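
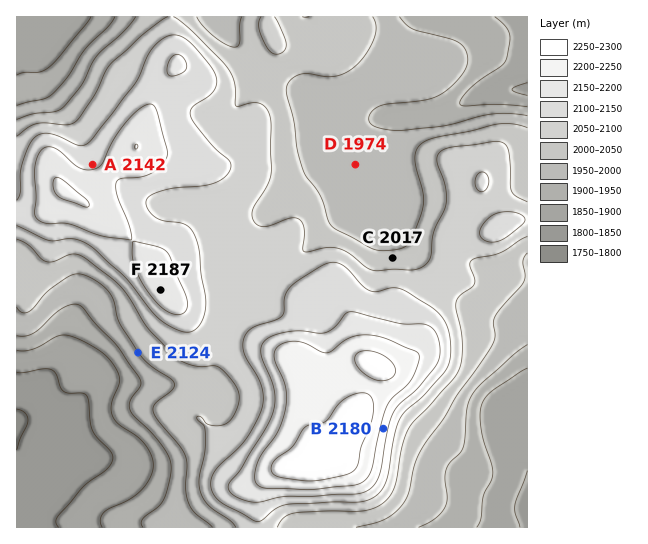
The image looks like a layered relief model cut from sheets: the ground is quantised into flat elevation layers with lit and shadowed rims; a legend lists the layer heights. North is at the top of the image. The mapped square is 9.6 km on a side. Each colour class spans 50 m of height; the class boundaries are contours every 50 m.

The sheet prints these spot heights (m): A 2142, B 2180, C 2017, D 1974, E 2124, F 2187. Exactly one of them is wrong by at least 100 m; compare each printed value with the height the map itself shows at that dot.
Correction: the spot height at E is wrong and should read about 1999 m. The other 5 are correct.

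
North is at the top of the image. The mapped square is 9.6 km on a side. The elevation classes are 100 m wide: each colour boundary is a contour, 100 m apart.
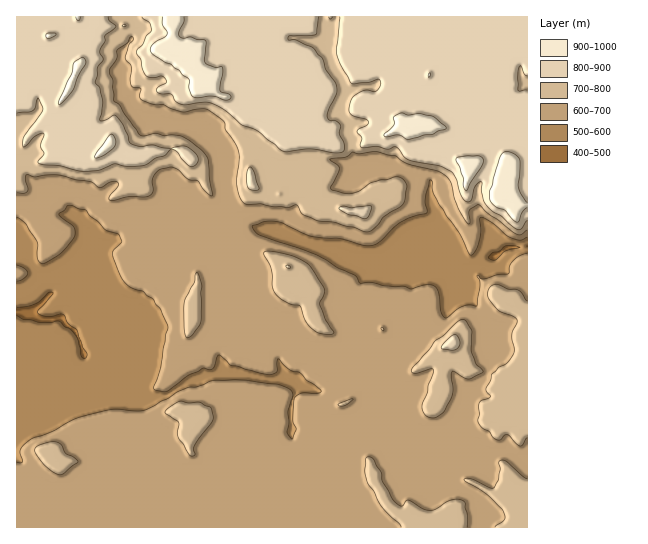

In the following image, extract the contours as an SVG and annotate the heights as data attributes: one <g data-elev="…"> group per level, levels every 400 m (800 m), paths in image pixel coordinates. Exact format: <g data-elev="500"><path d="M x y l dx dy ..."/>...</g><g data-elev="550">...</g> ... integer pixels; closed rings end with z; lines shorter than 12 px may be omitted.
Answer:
<g data-elev="800"><path d="M450 350l5 0 4-4 0-6-4-6-5 3-8 9 0 3z"/><path d="M286 267l3 1 2-1-4-2-1 1z"/><path d="M362 218l4 1 2-2 3-11-20 2-8-2-4 1 1 3 7 4z"/><path d="M252 190l5 0 2-1-5-17-4-5-3 4-1 10 2 6z"/><path d="M17 113l16-2 2-4 3-9 1 2 4 7-1 4-17 24-2 8 0 4 2 0 9-10 9-4 1 2-3 11 3 8-6 8 3 2 18 2 26 5 14-1 15-6 13 2 15 0 5-2 8-6 10-2 6-7 6 2 12 15 4 1 3-2 2-4 0-4-11-10-6-1-11 2-17-3-12 2-7-2-5-3-6-17-8-10-10 5-5 1 3-20-3-14-5-5 2-7 1-8 5-8-3-8 5-10 0-6 11-9-7-5-1-4"/><path d="M527 90l-8 1-1-1 0-13 1-11 2 0 3 8 3 2"/><path d="M142 17l8 6 1 7-5 6-3 9-6 5-1 3 5 6 1 10 4 7 7 2 9-2 4 3 0 4-9 6 1 4 13 1 4 7 7 4 24-3 9 3 11 6 16 14 16 6 25 20 27-2 23 4 7 0 3-2 2-4-1-5-5-8 2-8-4-5-8-1-2-3 2-8 8-16-1-10-10-13-4-12-8-9-17-9-9-1 2-4 19 1 7-2 3-17"/><path d="M340 17l-3 37 3 11 10 17 4 2 13-1 11-4 3 3-1 4-3 5-3 1-7-2-5 1-9 6-3 5-1 8 2 4 15 5 3 3-2 3-8 4-2 2 5 7-1 9 2 1 14-2 10 3 8-2 4 3 5 7 5 3 34 7 10 6 4 7 4 15 4 6 2 1 4-2 4-13 6-6 1 2-1 8 3 10 7 9 10 6 10 10 7 4 4-2 5-7"/></g>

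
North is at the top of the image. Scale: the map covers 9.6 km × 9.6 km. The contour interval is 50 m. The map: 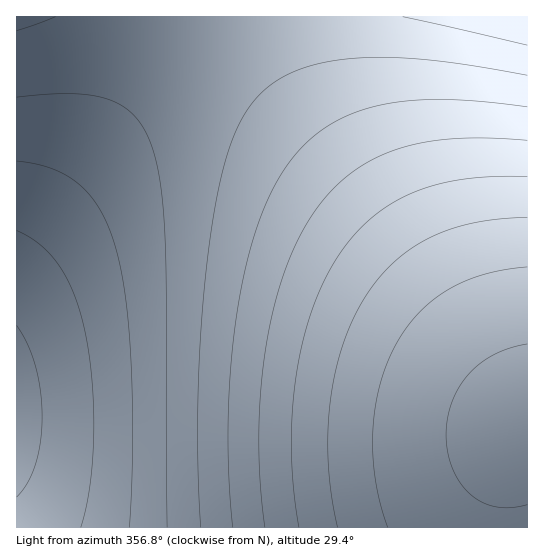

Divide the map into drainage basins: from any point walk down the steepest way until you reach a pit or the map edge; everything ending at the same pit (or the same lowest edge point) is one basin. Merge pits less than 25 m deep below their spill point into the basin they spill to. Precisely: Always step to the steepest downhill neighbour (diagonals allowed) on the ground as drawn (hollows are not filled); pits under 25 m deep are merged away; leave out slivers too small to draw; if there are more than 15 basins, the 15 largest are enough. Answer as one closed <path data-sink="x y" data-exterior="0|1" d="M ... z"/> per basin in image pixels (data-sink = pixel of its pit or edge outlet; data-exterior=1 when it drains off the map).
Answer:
<path data-sink="17 413" data-exterior="1" d="M166 16l-150 1 0 510 511 1 1-109-13-13-112-152-63-75-70-72-59-54z"/><path data-sink="527 17" data-exterior="1" d="M527 16l-360 1 44 36 59 54 70 72 63 75 112 152 12 13z"/>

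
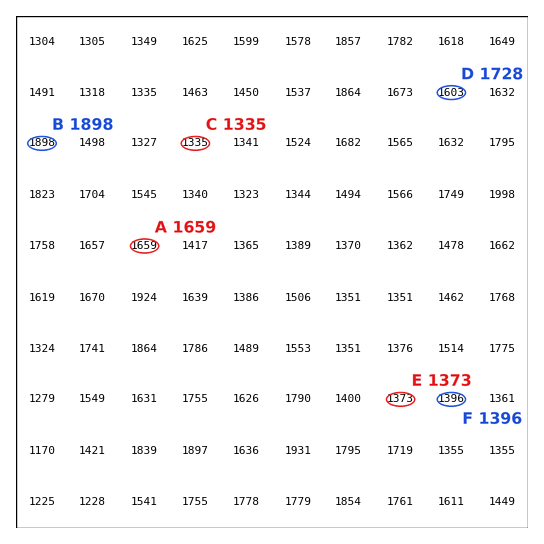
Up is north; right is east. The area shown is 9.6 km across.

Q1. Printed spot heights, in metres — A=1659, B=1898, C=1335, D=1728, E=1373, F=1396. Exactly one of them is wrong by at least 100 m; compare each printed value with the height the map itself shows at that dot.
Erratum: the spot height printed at D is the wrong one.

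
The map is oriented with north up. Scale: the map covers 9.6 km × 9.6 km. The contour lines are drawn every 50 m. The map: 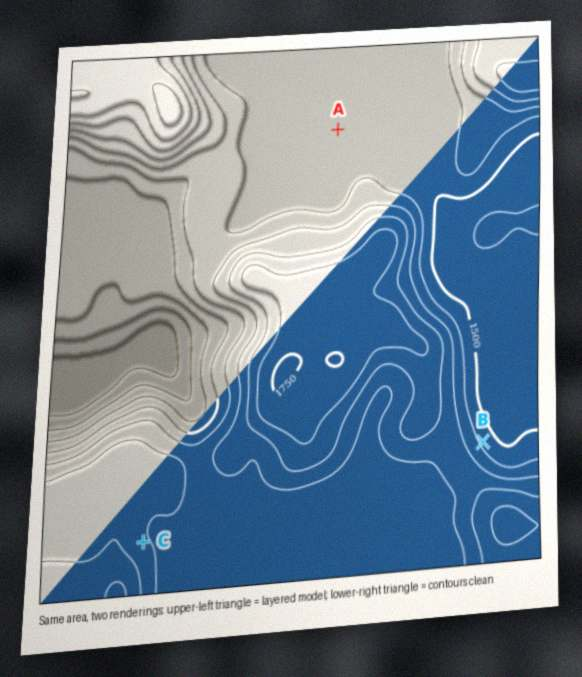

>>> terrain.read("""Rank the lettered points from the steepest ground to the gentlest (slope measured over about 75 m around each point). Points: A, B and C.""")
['B', 'C', 'A']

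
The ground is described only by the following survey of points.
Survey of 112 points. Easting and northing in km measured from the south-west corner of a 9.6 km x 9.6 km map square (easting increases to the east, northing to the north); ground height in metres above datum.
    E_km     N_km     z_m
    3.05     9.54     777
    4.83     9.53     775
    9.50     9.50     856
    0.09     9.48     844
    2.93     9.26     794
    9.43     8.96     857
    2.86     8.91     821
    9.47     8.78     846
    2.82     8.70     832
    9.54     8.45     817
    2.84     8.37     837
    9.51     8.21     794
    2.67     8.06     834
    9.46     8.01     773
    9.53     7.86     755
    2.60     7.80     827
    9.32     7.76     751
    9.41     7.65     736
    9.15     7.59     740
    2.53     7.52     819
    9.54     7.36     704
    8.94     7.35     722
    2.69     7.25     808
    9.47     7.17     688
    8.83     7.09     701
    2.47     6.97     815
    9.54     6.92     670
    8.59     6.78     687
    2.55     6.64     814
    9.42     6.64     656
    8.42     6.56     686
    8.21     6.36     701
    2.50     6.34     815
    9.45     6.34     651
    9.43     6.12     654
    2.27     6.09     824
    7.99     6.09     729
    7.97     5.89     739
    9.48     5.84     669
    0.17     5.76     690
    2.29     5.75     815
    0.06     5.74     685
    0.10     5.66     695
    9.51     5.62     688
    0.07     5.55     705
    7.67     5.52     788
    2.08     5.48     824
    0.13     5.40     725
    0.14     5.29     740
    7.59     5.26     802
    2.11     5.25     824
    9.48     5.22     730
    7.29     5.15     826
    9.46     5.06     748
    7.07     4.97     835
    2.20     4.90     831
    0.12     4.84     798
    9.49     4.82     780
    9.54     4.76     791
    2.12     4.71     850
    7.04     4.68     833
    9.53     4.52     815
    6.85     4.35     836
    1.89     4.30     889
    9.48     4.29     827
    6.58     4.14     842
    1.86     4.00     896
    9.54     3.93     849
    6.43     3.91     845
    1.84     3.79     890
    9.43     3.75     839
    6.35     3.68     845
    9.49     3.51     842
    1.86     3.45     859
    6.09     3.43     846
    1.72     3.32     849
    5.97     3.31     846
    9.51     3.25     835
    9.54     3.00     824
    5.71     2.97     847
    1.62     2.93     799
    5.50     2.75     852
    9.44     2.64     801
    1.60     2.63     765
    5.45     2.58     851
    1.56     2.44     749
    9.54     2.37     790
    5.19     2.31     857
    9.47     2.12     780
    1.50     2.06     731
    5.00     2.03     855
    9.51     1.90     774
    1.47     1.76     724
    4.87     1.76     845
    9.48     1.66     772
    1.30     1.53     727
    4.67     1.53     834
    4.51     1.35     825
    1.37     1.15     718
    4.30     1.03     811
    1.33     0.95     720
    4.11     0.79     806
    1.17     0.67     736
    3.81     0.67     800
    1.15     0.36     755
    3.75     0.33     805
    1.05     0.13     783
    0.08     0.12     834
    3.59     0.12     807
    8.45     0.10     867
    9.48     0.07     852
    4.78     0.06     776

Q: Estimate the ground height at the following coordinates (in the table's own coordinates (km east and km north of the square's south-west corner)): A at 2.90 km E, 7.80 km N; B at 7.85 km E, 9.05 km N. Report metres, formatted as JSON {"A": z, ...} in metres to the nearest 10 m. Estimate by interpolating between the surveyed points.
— {"A": 820, "B": 830}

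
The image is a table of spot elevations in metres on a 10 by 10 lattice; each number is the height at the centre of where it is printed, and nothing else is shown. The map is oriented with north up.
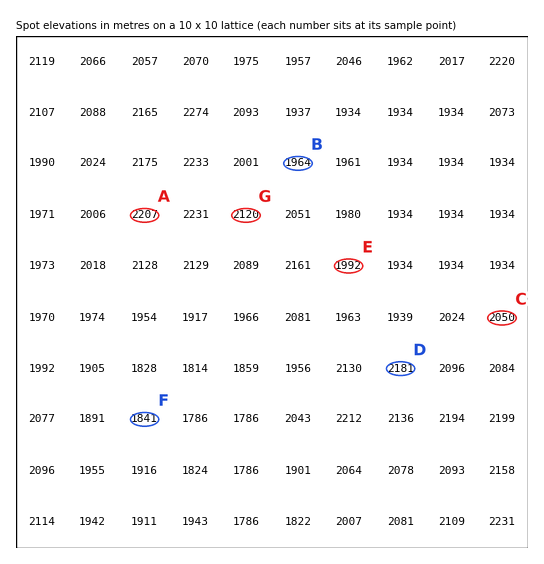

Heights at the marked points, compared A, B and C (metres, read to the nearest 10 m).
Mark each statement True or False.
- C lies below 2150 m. True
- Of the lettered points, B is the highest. False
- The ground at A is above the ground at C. True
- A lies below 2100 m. False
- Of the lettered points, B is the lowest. True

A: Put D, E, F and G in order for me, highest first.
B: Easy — D G E F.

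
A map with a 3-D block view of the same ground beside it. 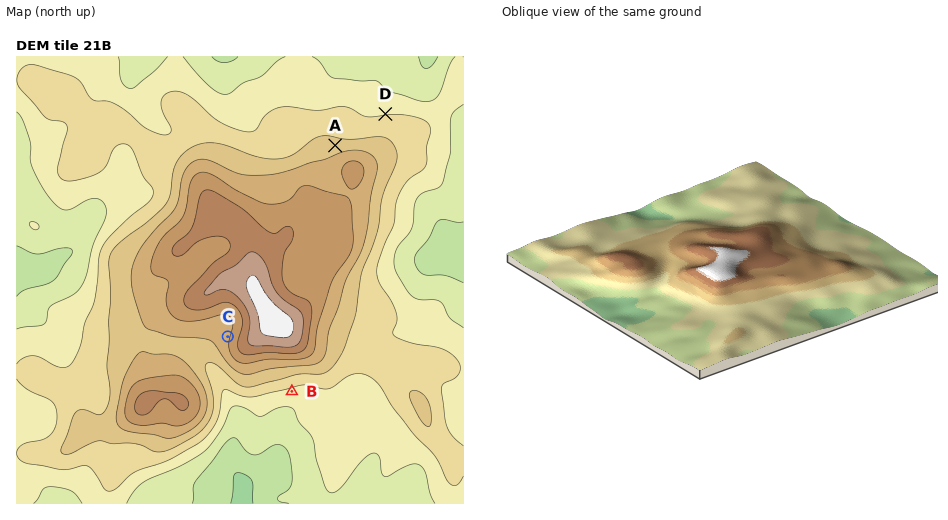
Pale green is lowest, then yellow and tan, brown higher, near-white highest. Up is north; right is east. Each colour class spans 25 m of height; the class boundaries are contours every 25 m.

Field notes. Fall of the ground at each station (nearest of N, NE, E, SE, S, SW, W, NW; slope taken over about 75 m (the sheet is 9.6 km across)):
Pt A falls N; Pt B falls S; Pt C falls W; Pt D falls N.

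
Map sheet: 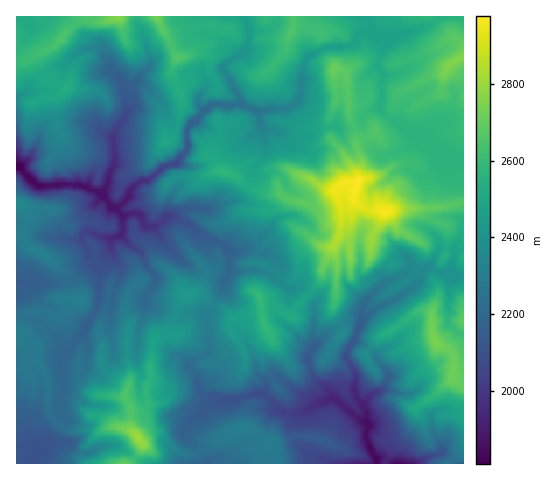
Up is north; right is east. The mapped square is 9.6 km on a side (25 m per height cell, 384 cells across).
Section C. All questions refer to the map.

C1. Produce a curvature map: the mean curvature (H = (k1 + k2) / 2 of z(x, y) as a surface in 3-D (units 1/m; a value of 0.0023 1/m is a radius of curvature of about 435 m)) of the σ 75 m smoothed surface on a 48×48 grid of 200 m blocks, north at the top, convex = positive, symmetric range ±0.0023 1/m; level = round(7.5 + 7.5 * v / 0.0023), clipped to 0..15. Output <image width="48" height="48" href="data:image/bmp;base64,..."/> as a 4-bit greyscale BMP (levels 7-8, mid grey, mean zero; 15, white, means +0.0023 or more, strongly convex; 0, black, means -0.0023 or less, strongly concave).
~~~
<image width="48" height="48" href="data:image/bmp;base64,Qk32BAAAAAAAAHYAAAAoAAAAMAAAADAAAAABAAQAAAAAAIAEAAATCwAAEwsAABAAAAAAAAAAAAAAABEREQAiIiIAMzMzAERERABVVVUAZmZmAHd3dwCIiIgAmZmZAKqqqgC7u7sAzMzMAN3d3QDu7u4A////AId3iKzN75NYNHdnd2iIuGdlRWwqUjR824dmdlYCIE/5e5iYd4iJpkVpvcQ6qIuQW4d1UhqzI7+1hEeamGectorMiZC7eGq1SYeFm7fezfuaYmiJq6qLdpmIebJ4aHpoSYdppTdr2ZWVVlZ3irt4hmZ4mlBHV6xLe3dbZX+2VaekJGZnZ4ZTJEWKo3N2WeooiHhbZoQySqa7x2dlQ3uUenU1OIOqr96lVphqZlz+zoaGu5VUVTIn6FeEazcWcgbLaol6ZneUW8a5mZKarKdqg6hFeBmSjLJryol6VoVWedPJd2OGecZlTMSHagj0FthXx4iXV6SKVnX2Zym5d+OjfqL7pD3BZWdnt3emZaWbKVToM1VodcOHuEDOgN8oyIall3endnWMOnTHaIlXaJadx3FMsImFaYbMppiHaFWZTITam6hWi1eumFVF+gr9ZXfqdahmiILHSqO6mbdXuGbaZKV0jga950bmNoZomINpWsOGl4dWuobVXdVsdzKIjIX4TIqoeIooWoRUeWZWuIfGmaNPxjRGeMv3G2Z5qr03W4RpiaiXVFjJdsca+FKVFHfLHIdomIxIaqc4q7ylJt/JY1pF9FYrsyWNOnZkRnlYlrxijZmGJ8uVWFW01KdyamOpNYZnmXdWlJs3yVaZU0M2aIXmyXk1dIR0NWVruHZ4ZrWOkyuZaN23RoOpmW2mt0cuWnvcmaWXTJK4M8taVEVEaIWLikrXMTp4h3uGZmbHVzmlSrZmN2aHWHncuEnXJJ+zdagzRlRDMNmFrXRGd3hWWbpD2EfDjPk1pYl4e7as8vMkmDXMp3dzrpNnuWKYlTJrxXiIqGm4kGC0FJyHm6mnQiV3yXaux2d2RMzN7HZXBriZVjITeah3ialWuKq967u8uuqIq8xh5TmebYaFU1iZy4Vap7aKhmVnicQAAyAxuwqfprumV6mKk1auuLU2l3Z3ZtBpFCXUbnAL/byorJZZV8+HzO7EeWaHdwf/q5mIGp2QZ1Wt2nWYv8g4lriJdWh3dwO9qaqbB3n4EIuYd5hol1M4Wnc0iZh3d0ZJmZqaGXe/xQy4dnhmZWVGl4VGVnd3dz06mpiICGeN/Q2Yh2dod3eMpbeKiHd3eE1IqodVKHeLuw2IiIZFV4ZaRpe4d3d4iEtmp1VIU3ibfQCdqblMuoh4OXa3Vnd3eDt2h2VKk0Z5XaJPnLMnZ5hrW3Zlh5d3Z26omGZctUWmbNMAAARyUjdam4hWp5mHeDeJu4mulFmUnJK95YuZqyhXmmiFuGaLeIWIjLm7Y1ZYqphecJmZiSdqmmiFqahYVoZoeKU1RHKax3iLFry6hyVsmlaEVnmMlpl2VrdTRqUHyFSFLKibiDh92qhIp2Z7xpqoY3u0SMojv8iaY0Z5umGMuKp3qpdnrHistzNTXNhGyHmYiCZmmmQwA0lleImWWIV33GVCb6Jpxmd3e2ioq3jKikhnZXiZmJZmjYWGXGFdl4iJq1V1e4mqqmZ3ZURYt3d2Zpq97la+Rnd3aEi3WnZ2ZnaJiZlUVA=="/>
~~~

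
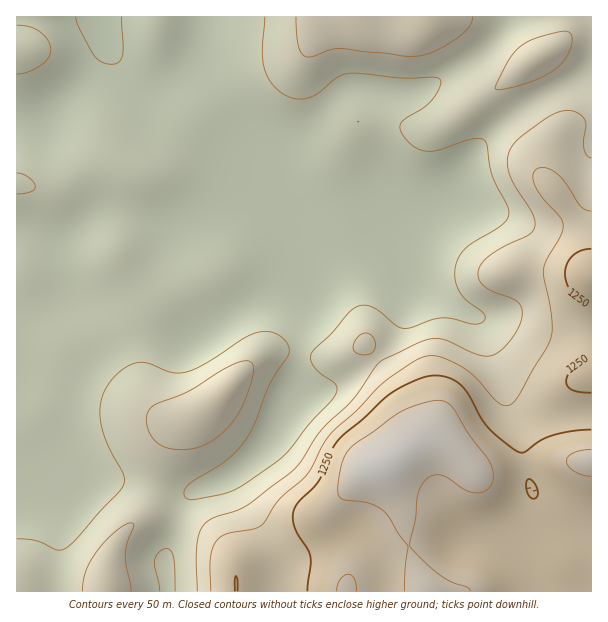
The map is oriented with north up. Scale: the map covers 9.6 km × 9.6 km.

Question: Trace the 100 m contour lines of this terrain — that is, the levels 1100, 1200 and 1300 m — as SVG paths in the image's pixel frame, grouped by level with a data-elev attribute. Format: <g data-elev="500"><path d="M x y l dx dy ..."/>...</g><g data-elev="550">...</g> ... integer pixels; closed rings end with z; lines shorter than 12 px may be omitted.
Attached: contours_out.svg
<g data-elev="1100"><path d="M160 591l-5-24 0-7 4-8 8-3 4 2 3 7 1 33"/><path d="M17 194l13-2 4-3 1-3-2-4-4-5-12-4"/><path d="M17 74l12-2 13-7 7-8 2-7-3-9-9-10-10-4-12-2"/><path d="M265 17l-3 33 2 18 7 15 13 12 13 4 12-1 11-6 18-15 10-4 14 1 40 4 35 0 3 2 1 4-8 15-8 8-20 12-4 4-1 6 5 9 11 10 12 3 12-1 33-11 7-1 5 3 7 33 15 32 1 10-2 5-6 6-27 16-8 6-7 11-3 13 1 11 4 9 7 8 16 11 2 5 0 3-5 3-6 1-22-5-12-1-29 10-7 0-8-2-15-13-9-6-9-2-9 3-7 7-17 20-16 15-3 6 0 6 5 7 20 17 1 6-6 9-21 22-22 28-14 13-28 19-13 8-12 4-26 4-6 0-4-2-1-5 2-4 8-8 33-20 18-19 10-18 15-40 18-27 1-5-1-6-4-6-6-4-8-3-9 0-15 5-40 26-20 9-15 0-27-10-7 1-8 2-12 9-9 10-6 12-2 14 1 13 4 15 19 38 0 6-2 6-45 51-12 10-8 1-21-9-19-2"/></g><g data-elev="1200"><path d="M591 211l-6-1-4-4-15-23-11-11-12-5-5 1-4 3-1 8 3 9 7 11 18 19 2 9-2 9-14 22-3 11 0 9 8 39 0 12-1 9-6 12-32 53-6 3-7-2-29-30-10-8-15-7-9-3-8 0-7 2-9 4-30 21-26 27-25 22-9 12-15 30-29 26-16 24-9 5-27 5-9 5-5 7-2 11 0 34"/></g><g data-elev="1300"><path d="M357 591l-3-13-3-3-3-1-4 2-4 3-3 12"/><path d="M470 591l-3-4-17-6-12-7-17-16-12-13 6-26 3-25 4-9 6-7 7-3 8 1 22 14 11 3 6-1 6-3 5-9 0-9-3-9-21-28-14-24-8-7-9-3-17 4-19 7-46 32-11 12-6 19-1 17 3 7 4 2 23 3 13 6 7 7 10 17 9 12-2 46"/><path d="M591 450l-18 3-5 3-2 5 3 6 5 4 8 4 9 1"/></g>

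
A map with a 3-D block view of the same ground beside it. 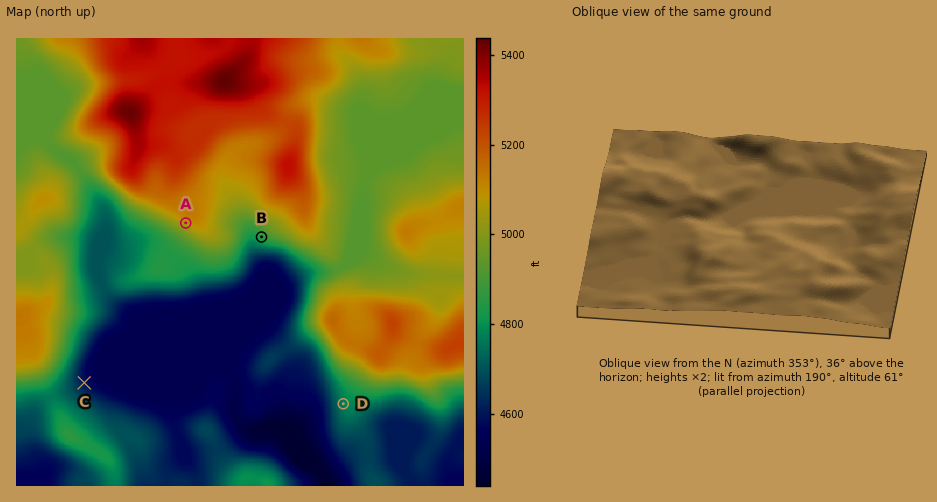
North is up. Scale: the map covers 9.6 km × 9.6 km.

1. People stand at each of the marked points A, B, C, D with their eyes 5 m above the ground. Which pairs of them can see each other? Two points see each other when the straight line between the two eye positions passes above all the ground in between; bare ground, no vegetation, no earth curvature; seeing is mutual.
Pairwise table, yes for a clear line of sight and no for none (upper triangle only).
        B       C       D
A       no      yes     yes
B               no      no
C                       yes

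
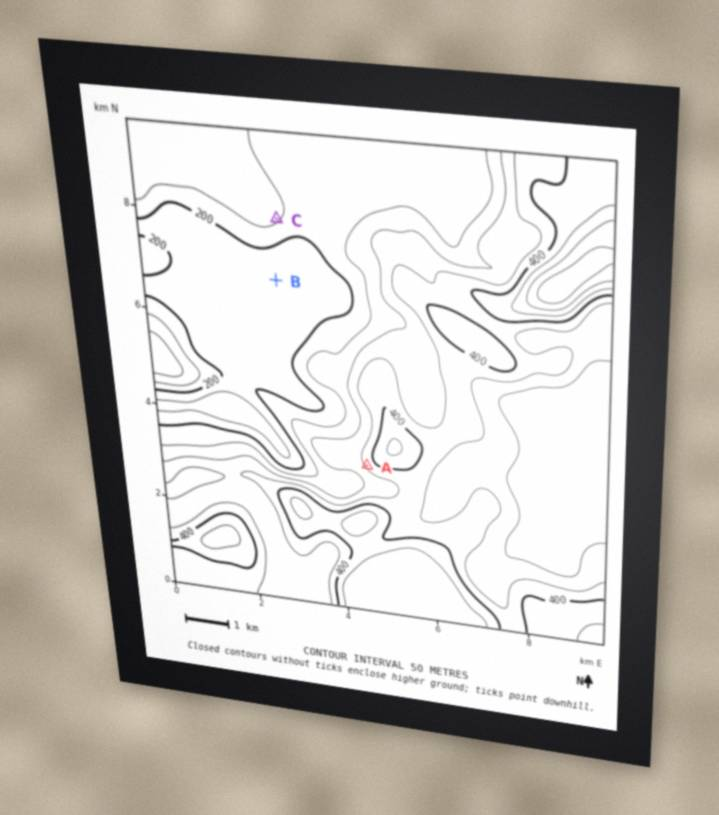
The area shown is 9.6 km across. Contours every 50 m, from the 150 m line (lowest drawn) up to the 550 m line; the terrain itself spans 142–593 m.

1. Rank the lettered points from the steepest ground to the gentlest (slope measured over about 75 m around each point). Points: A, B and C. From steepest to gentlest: A C B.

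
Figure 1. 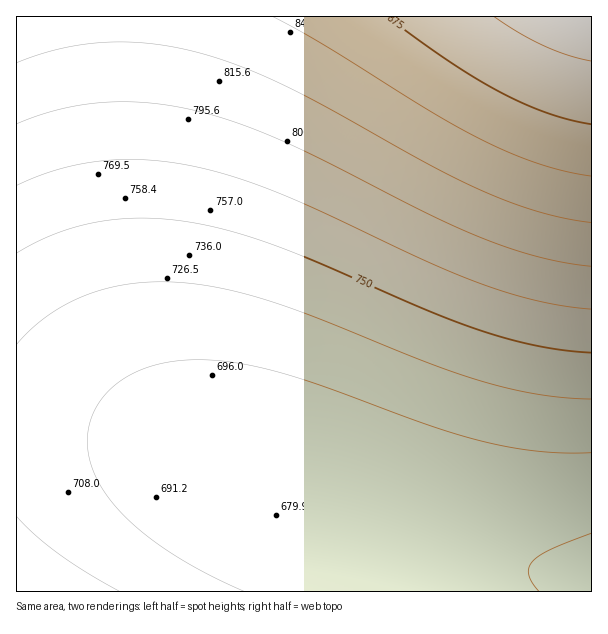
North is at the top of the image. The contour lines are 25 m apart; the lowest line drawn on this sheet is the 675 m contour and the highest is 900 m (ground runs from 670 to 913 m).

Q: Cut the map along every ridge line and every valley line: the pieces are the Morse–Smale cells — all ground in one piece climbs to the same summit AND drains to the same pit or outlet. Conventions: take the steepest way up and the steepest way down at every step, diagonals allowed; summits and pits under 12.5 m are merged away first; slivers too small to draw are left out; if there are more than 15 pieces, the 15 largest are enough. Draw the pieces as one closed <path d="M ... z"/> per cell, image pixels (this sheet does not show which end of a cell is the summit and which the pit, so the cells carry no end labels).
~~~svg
<path d="M591 16l-574 0-1 416 86 4 57 10 44 14 124 51 80 27 102 27 82 15z"/><path d="M62 433l-46 1 1 158 575-1-1-11-82-15-102-27-80-27-112-47-35-12-57-13z"/>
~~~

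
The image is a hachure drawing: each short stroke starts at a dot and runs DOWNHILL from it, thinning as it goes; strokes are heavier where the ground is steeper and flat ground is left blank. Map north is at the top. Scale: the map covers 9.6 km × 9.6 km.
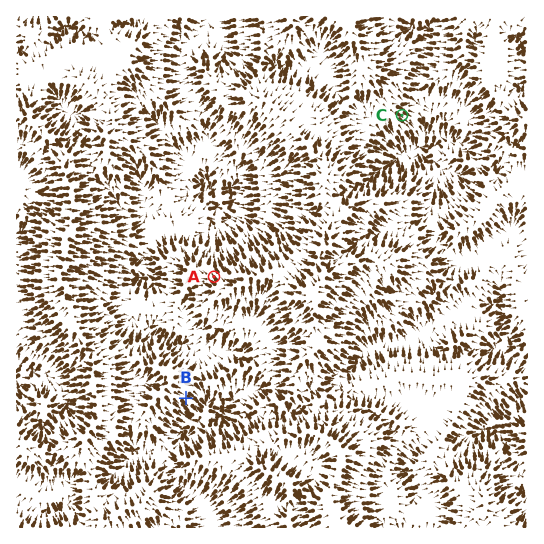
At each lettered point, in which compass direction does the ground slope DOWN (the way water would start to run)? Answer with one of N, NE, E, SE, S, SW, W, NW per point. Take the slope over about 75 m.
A NW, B SE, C SE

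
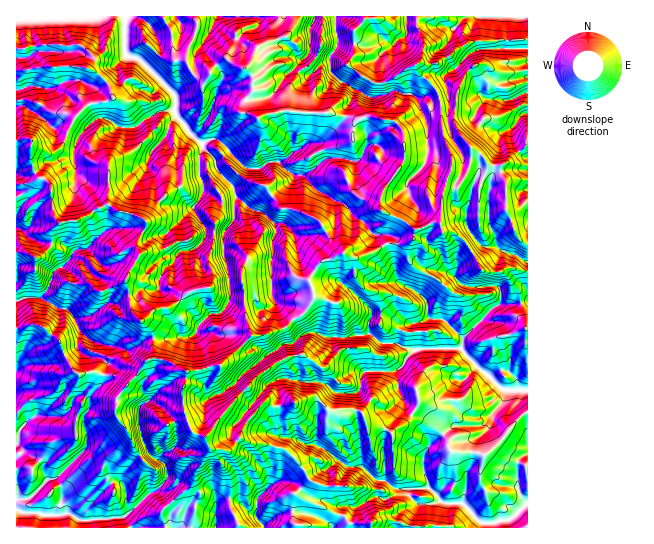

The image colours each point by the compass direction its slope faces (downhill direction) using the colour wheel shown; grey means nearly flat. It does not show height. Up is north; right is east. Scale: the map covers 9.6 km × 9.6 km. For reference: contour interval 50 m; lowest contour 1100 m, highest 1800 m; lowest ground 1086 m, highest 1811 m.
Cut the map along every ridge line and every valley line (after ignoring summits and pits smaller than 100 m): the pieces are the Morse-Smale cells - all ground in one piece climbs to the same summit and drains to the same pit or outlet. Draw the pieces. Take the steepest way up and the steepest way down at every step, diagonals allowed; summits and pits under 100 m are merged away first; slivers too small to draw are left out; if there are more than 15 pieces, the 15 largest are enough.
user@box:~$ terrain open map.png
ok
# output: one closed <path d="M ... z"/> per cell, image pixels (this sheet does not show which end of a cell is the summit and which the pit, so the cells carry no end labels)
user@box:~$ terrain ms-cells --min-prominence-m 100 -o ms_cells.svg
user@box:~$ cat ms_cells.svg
<path d="M195 16l-179 1 1 54 25-4 47 1 9 5 10 10 5 14-6 4-18 3-14 14-12 27-6 6-10 2-16-7 0 15 4 12 16 12 4 33 4 5 19-3 29-16 10 7 26 8 4 4-4 8 6 5 16-1 0 10 8 10 25-8 7-10 1-6 18 2 0 25 4 12 3 23-6 16-6 4-8 0-11 10-7 13-40 3 0 19 16 3 13 10 16 0 16-6 7 0 30-29 15-1 16-6 13-12 6-1 12-17 0-9-4-12 13-17 20-8 17 4 15-5 9-6-4-9-5-2-11-14-10-5-11-13-7-2-11-7 7-7 15-4 7-6 2-16 18 0 8-6 0-6-7-5-7 1 0-10-9-6-16-1-9 5 12-16-15-5-16 1-32-2-21 6-12-4-4-11 8-12 2-11-8-11-5 0-15-9-13 8-7 10-4 2-8-3-8-14 0-9 10-24z"/><path d="M383 245l-9 7-15 5-17-4-20 8-13 17 4 12 0 9-12 17-6 1-13 12-16 6-15 1-30 29-7 0-16 6-11 0-4 18 0 12 1 10 8 20 13 5 5 12 17 3 13-13 5-15 18-20 15 4 13-3 16-7 8 0 15 14 29 0 5 4 5 12 14 1 8 5 14-9 10-13 29 23 5 8-1 3 3 6 26 1 8 3 9-7 17-21 17-16 0-82-3-3-4-23-20 1 0-9-3-8-31 0-6-3-8-9-10-4-6 0-4 3-12 21-24-14-5-23z"/><path d="M35 324l-19 5 0 198 175 1 5-26 4-7-5-18 2-8 12-19 0-4-4-10-13-5-8-20-1-22 4-18-9-2-9-8-19-2-23 25-14-9-11 0-5-3-20 1-8-8-10-26-16-12z"/><path d="M315 397l-8 0-16 7-13 3-15-4-18 20-5 11 0 4 9 5 18 1 16 4 16 14 6 9 4 8-14 15-2 5 0 23 6 6 229-1-1-115-16 15-17 21-12 7-5-3-26-1-3-6 1-3-5-8-29-23-10 13-14 9-8-5-14-1-5-12-5-4-29 0z"/><path d="M365 16l-71 0-3 15-8 6-22 8-5 5-4 12-5 5 8 12-2 11-8 12 3 11 9 4 25-6 32 2 16-1 15 4 0-6 10-21 15 8 7-1 0-13-15-7-14-11 7-11 0-24 6-5z"/><path d="M210 231l-5 0 0 6-7 10-8 4-8 0-5 4-4 0-5-5-4-9 1-6-16 1-6-4-4 6-2 11 3 5-15 28 4 8 3 21 20 19 2 9 39-3 7-13 11-10 8 0 6-4 6-16-3-23-4-12 0-25z"/><path d="M357 89l-12 21 2 7 11 3 13-4 12 4 10 0 8 9 3 6 0 26-20 28-4 12 0 8 9 6 14 5 11 9 8-1 9-5 8 0 4-30 9-24 0-12-9-23-3-35-2-2-8 2-4-3-11 1-2-2-8 0-8-4-27 6z"/><path d="M73 257l-20 16-6 18-6 6-15 0-10 5 0 25 7 1 8-4 12 3 16 12 10 26 8 8 20-1 5 3 11 0 14 9 12-11 7-12 7-3 0-19-6 0-20 12-34-10-14-11-4-11 19-6 14-11 1-8-6-13-9-5-15-16z"/><path d="M473 149l-4 20-9 16-3 3-11-1-2 2-4 29 1 12 2 2 10 0 8 5 8 10 13 24 21 1 16 18 1 11 5 2 3-2 0-56-5-2-8-10-8-22-2-32-5-9 1-4-14-2-2-5z"/><path d="M242 439l-3 0-12 12-14-1 16 25 0 30 10 22 59 1 1-2-6-4 0-23 2-5 14-15-4-8-6-9-16-14-16-4-13 0z"/><path d="M83 67l-41 0-26 4 1 69 12-1 3 2 1 6 18 6 12-8 12-27 14-14 18-3 6-4-5-14-10-10z"/><path d="M135 228l-26 1-12 8-11 12-9 0-6 8 8 3 15 16 7 3 8 15-1 8-14 11-19 6 4 11 14 11 34 10 20-12 6-1-1-8-20-19-3-21-4-8 15-28-3-5 0-8 6-8z"/><path d="M371 116l-13 4-12-4-10 13 14-1 12 3 5 4 0 10 11 0 5 6-2 4-8 6-18 0-2 16-7 6-15 4-7 7 11 7 7 2 11 13 10 5 5 8 11 8 4 8 22-1 8-5 2-9-12-10-14-5-9-6 3-18 21-30 0-26-9-14z"/><path d="M439 223l-8 0-16 6-2 10-4 4-23 1-2 2 8 12 4 20 3 5 22 12 12-21 4-3 6 0 10 4 8 9 6 3 31 0 3 8 0 9 18 0 2-2-2-12-16-18-21-1-15-28-14-11-10 0z"/><path d="M527 16l-61 0-13 13-2 9-7 9 7 18 4 3 7-5 7 8 9-7 7 0 13 8 20 0 9-3z"/>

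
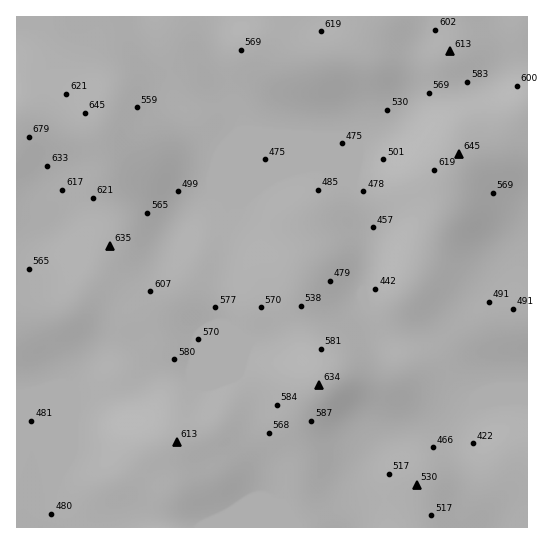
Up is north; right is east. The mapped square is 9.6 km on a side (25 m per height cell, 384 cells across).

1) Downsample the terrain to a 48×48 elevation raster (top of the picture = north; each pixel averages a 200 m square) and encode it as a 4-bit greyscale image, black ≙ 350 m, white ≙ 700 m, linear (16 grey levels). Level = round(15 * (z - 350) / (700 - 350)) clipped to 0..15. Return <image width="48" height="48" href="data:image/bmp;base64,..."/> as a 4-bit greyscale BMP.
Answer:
<image width="48" height="48" href="data:image/bmp;base64,Qk32BAAAAAAAAHYAAAAoAAAAMAAAADAAAAABAAQAAAAAAIAEAAATCwAAEwsAABAAAAAAAAAAAAAAABEREQAiIiIAMzMzAERERABVVVUAZmZmAHd3dwCIiIgAmZmZAKqqqgC7u7sAzMzMAN3d3QDu7u4A////AGZWZmZmZmd4d3d3d3d3d2ZmZ3d3ZlVERGZmZmZmZniIiHd3d3d3d2ZmZ3d3ZlVERGZmZmZmd4iZmIh3d3eHdmZmd3h3ZlVERGZmZmZ3eImaqZiId3iIdmZmd3iHZlVURGZmZmZ3iJmqqqmYiIiId2Znd4h3ZVVERGZmZmZ4iaqqqqqZiIiId3Znd3d2ZURERGZmZmZ4mqu7uqqpmYiIh3d3d3dmVERERGZmZmZ4mqu7u6qpmZmZiHd3dmZVQzNERGZmZmZ4mqu7u7qqmZmZmId3ZmVUMzMzM2ZmZmZ4mau7u7uqmaqqmYd3ZlVDMiIzM2ZmZmZniZq7qqqqmqqrqZh3ZlRDIiIiImZmZmZniJqqqqqqqqu7u6mHdlQzIiIiImZmZmZniJmqqqqqqqvMy7qYdlQzIiIiImZmZmZ3iJmamZmaqrvMzLqYdlQzIiIiImZmZmZ4iZmZmZmZqru8zLqYdlQzMiIiIndmZmd4mZqqmZmZqqu7u6mHZUQzMzMzM4d3d3eImaqqmZmZqqqqqphlREMzMzNERIiId3iJmqqqmZmZmZqqmHZUQzMzRERFVZmIiImaqruqqZmZmZmZh2VEM0RERVVVVZmZmZmqu7u6qpmqqZmYdlRERERFVVZmZpmZqqqru7u7qqqqqZmIdlRERVVVVWZmZpmaqru7u7u7uqqZmZiHZURERWZmZmZmZpmaq7u7u7u7qqmZmIiHZUREVnd3dmZmZpmaq7zMu7u6qpmIiIh3ZlREVniId2ZmZpmaq7zMy7qqqZiId3d3ZlREVniIh3ZmZpmaq7zMy6qZmId3d3d3ZlVEVniZiHdmZpmaq7zMy6mIiHd2Znd2ZlVEVniZmIdmZpmqq7zMy6iHd3ZmZmZmZlVEVnmaqYh2Zqqqq7zMuph3ZmZmZmZmZlVVVomqqpiHdqqru7zLuph2ZmZVZmZmZlVVZ4mru6mId6u7u7zLuph2ZlVVVmZmZmVWZ4mru7qYh7u7vMzLuph2ZVVVVWZmZlVWeJq7zLqpiMzMzMzMuph2ZVVVVVVmZVVWeJq8zMuqmczMzMzMu6mHZVVVVVVVVVVWeJq8zMy6qt3czN3cy6mHZlVVVVVVVVVWeJq8zczLu+3d3d3cy6mHZlVVVVVVVVVWZ5q8zczMu+7u7d3cuqmHZlVVVVVVVVVWZ4mrzMzMzP7u7t3cuph3ZmVVVVVVVVZmd4mrzMzMzP7u3d3LqYh2ZmZlZmZmZmZneImqu8zMzO7t3MzLqYdmZmZmZmZ3d3d4iImaq7u8zO3czLu6mHdmZmZmd3eIiIiJmZmaqqq7vNzLu6qpmHd3d2Z3iImZmZmaqZmqqqqqu8u7qqmZh3d3d3d4iZqqqqq7uqqqqqqqqruqmZmYh3d3d3iJmqq7u7vMu6q7u7qqmaqZmZmIiHeIiIiZqru7vMzMy7u7u7qqmZmZmZiIiIiIiIiaq7u7zMzMy7u7u7qqqpmZmZiIiIiIiImau7u7zMzMzLu7u7qqqpmZmZiIiIiIiImau7u7vMzMzMu7u7qqqg=="/>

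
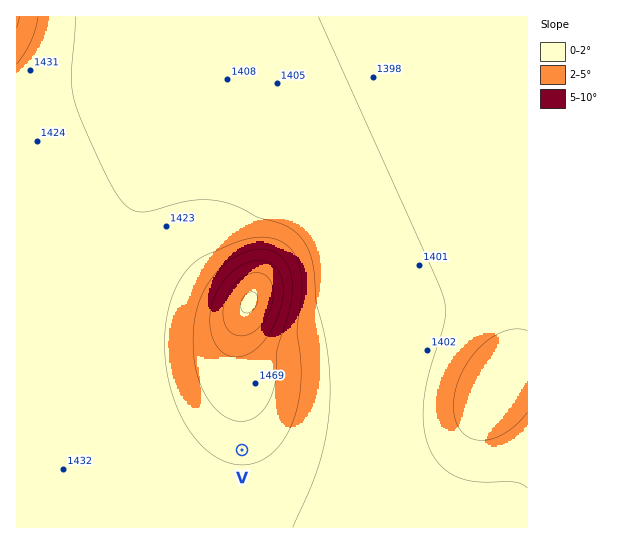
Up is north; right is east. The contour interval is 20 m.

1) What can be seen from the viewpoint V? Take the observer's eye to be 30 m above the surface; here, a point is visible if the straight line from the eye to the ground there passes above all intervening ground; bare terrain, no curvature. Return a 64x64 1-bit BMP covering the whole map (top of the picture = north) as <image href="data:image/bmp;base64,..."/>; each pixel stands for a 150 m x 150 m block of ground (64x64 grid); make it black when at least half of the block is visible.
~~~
<image width="64" height="64" href="data:image/bmp;base64,Qk0+AgAAAAAAAD4AAAAoAAAAQAAAAEAAAAABAAEAAAAAAAACAAATCwAAEwsAAAIAAAAAAAAA////AAAAAAD///////////////////////////////////////////////////////////////////////////////////////////////////////////////////D/////////4D/////////gH////////+AP////////4Af////////gB//////n/+AD/////8P/8AP/////gf/wA///4/8B//gD///B/gD/+AP//4H/AP/8B///gP8Af/8P//8A/4B//////wB/wD/////+AD/AP/////4AH8A//////AAHgB/////8AAAAH/////gAAAAf////+AAAAA/////4AAAAD/////AAAAAP////8AAAAA/////wAAAAB////+AAAAAH////4AAAAAf////gAAAAB////8AAAAAD////wAAAAAP////AAAAAA////8AAAAAD////gAAAAAP///+AAAAAAf///4AAAAAB////AAAAAAH///8AAAAAAf///wAAAAAB////AAAAAAD///4AAAAAAP///gAAAAAA///+AAAAAAD///4AAAAAAP///AAAAAAAf//8AAAAAAB///wAAAAAAH///AAAAAAAf//8AAAAAAB///wAAAAAAD///AAAAAAAP//8AAAAAAA///wAAAAAAD//+AAAAAAAP//4AAAAAAAf/w=="/>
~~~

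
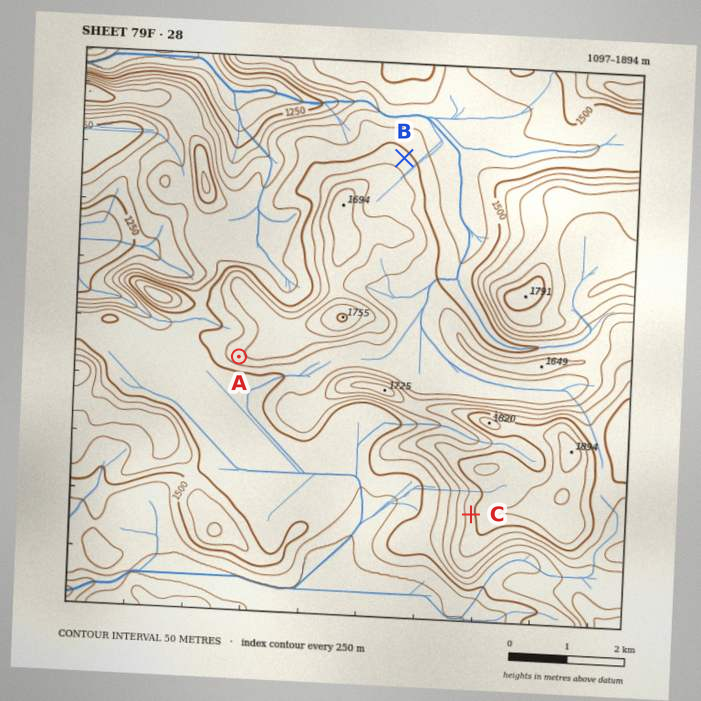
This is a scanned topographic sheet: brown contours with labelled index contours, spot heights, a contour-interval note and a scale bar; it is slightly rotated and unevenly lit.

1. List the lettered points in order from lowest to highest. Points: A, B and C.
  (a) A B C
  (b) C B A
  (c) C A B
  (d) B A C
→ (d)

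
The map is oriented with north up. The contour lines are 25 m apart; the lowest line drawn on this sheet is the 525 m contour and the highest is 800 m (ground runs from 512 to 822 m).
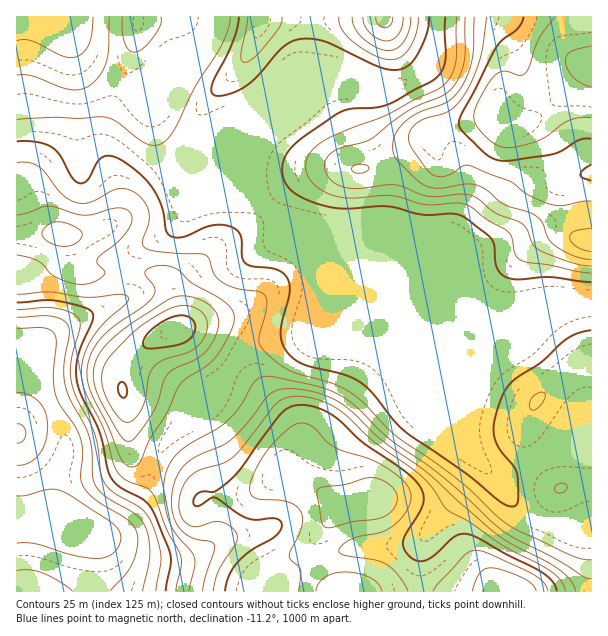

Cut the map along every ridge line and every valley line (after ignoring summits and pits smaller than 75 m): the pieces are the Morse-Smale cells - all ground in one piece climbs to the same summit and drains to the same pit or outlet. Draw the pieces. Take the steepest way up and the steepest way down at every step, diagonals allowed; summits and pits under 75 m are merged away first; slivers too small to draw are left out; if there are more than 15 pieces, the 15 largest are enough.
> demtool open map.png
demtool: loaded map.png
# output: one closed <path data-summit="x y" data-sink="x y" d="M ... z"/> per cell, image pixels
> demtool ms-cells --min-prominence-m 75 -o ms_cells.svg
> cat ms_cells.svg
<path data-summit="344 591" data-sink="44 17" d="M275 212l-1 3 21 22 15 39 0 18-6 18-2 18-3 6-39 7-17 9-19 25-37 36-7 15-20 22-4 15 32 16 13 17 9-4 39-1 32-18 6 0 15 6 21 12 20 14-11 8-12 16-6 14 4 13 7 17 14 17 252 0 1-293-10-3-51 0-9 4-25 0-195-82z"/><path data-summit="591 63" data-sink="44 17" d="M591 16l-153 0-6 43-5 7-13 12-16 7-24 5-26-5-34 1-95 40-28 24-11 4 0 2 14 13 49 19 33 26 9 0 17 4 186 78 9 4 25 0 9-4 60 2 1-56-10-2-10-7-4-9-4-23 0-10 2-8 10-7 13-3-9-8-20-30-15-15-5-2-8 2 16-11 44-46z"/><path data-summit="174 330" data-sink="44 17" d="M45 16l-29 1 0 217 49 1 5 11 3 21 7 7 16 0 11-3 30 0 24 5 8 6 7 20 4 16-2 9-34 19-14 17-8 17 8 69 7 9 18 8 5-16 20-22 7-15 37-36 19-25 17-9 34-6 7-4 3-7 0-14 6-18 0-18-15-39-26-29-26-20-49-19-18-15-14-16-8-19 0-12 15-33-1-2-19 18-9 1-17-5-27-14-16-16-8-21-15-9z"/><path data-summit="344 591" data-sink="17 521" d="M24 374l-8 1 1 217 321-1-13-16-7-17-4-13 2-6 16-24 11-8-29-20-27-12-6 0-32 18-39 1-9 4-13-17-12-7-21-8-19 40-9 13-14 13-17 2-31-14-29 0 0-3 18-8 0-26 10-27 2-16-8-23-16-34-7-5z"/><path data-summit="174 330" data-sink="17 521" d="M62 234l-46 2 0 138 19 4 7 5 16 34 8 23-2 16-10 27 0 26-18 8 0 2 29 1 31 14 12 0 9-5 10-10 13-21 14-28-2-6-15-6-7-9-8-69 4-9 13-20 16-13 19-7 4-4 2-9-8-30-8-11-27-6-30 0-11 3-16 0-7-7-3-21-3-9z"/><path data-summit="384 17" data-sink="44 17" d="M437 16l-222 0-3 10-10 18-8 4-25 24-15 35 0 12 3 10 9 15 13 12 12-6 28-24 95-40 34-1 26 5 31-8 14-8 13-15 4-23z"/><path data-summit="344 591" data-sink="44 17" d="M213 16l-167 1 26 18 8 21 16 16 27 14 21 5 9-5 33-32 16-10 10-18z"/><path data-summit="591 63" data-sink="17 521" d="M591 64l-43 45-14 10 11 1 15 15 20 30 9 8-19 7-6 11 4 33 8 12 11 5 5-1z"/>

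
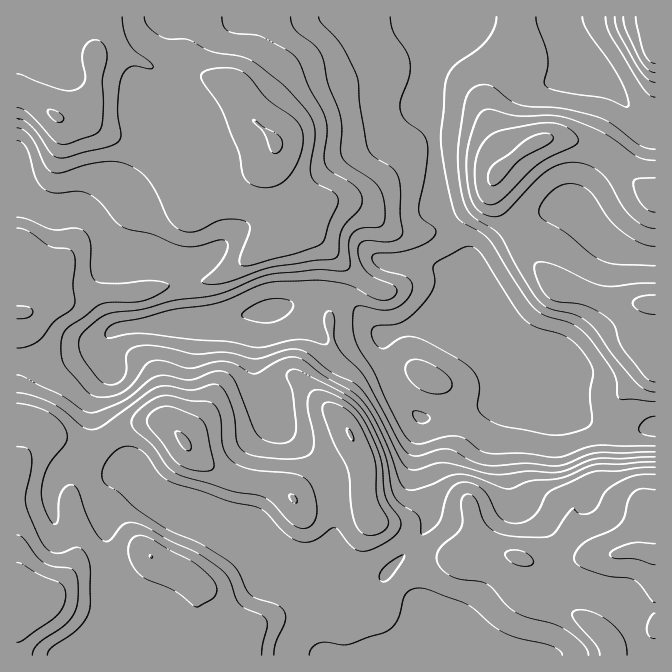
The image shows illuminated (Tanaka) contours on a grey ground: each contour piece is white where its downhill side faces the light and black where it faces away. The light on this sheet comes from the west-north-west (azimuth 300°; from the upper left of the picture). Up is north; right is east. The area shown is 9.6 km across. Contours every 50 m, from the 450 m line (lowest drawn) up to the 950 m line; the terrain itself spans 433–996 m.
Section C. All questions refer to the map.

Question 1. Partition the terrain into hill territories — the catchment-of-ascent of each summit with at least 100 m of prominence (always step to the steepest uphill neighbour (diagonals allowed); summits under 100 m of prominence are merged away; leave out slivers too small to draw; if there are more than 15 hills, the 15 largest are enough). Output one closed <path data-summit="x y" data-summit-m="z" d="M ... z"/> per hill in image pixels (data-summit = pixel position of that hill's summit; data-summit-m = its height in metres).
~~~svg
<path data-summit="17 594" data-summit-m="996" d="M18 196l-2 1 0 458 454 1 1-6-3-8-13-16-27-13-31-25-11-13 2-5 31-32 12-23-3-20-10-28 0-32 3-17 36-4 31-8 24-10 14-1-7-7-20-43-25-25-6-40-11-7-32-9-45-1-24 34 0 8 4 8-10-12-10-7-23-1-29 13-23 3-4 4-7 35 0 25 5 19 14 20 5 11 46 44 9 18 1 49-3 20-5 13-8 7-13 0-27-8-33-32-20-6-23-12-33-10-12-7-14-14-7-12-13-15-25-40-4-16 4-12 11-20-6-18 0-7 5-10 7-6 15-3 61-4-3-2-5-55-8-4-13-2-27 0-1 2-16-2-7-7-12-24-12-12-13-5-12 2-17-2z"/><path data-summit="57 117" data-summit-m="853" d="M438 16l-421 0-1 179 29 16 7 2 22-2 13 5 12 12 12 24 7 7 9 2 35-2 18 4 3 2 1 10 0 17 5 29 38-2 38-10 17-1 35-15 23 1 15 12 3-13 22-30 45 1 39 12 5 9 3 24 1-17-7-37-10-22-18-28-2-55-2-17-6-26 0-20 13-52 0-12z"/><path data-summit="539 142" data-summit-m="710" d="M562 16l-123 1 2 18-13 52 0 20 6 26 2 17 2 55 18 28 10 22 7 37 0 23 30 35 16 38 8 8 10 5 27 5 21 15 17 8 22 4 31-5 1-300-16-7-33-38-21-11-8-20-12-17z"/><path data-summit="655 554" data-summit-m="858" d="M527 396l-15 0-24 10-31 8-36 4-3 17 0 32 10 28 3 20-12 23-31 32-2 5 11 13 31 25 27 13 11 12 6 18 183 0 1-228-9 0-23 5-22-4-17-8-21-15-27-5z"/><path data-summit="184 442" data-summit-m="903" d="M262 311l-48 10-50 2-49 6-7 6-5 10 0 7 6 18-11 20-4 17 9 21 20 30 13 15 7 12 14 14 12 7 33 10 23 12 20 6 29 29 11 6 20 5 13 0 10-10 5-19 1-11-1-49-9-18-46-44-5-11-14-20-5-19 0-25z"/><path data-summit="655 48" data-summit-m="737" d="M655 16l-92 1 3 18 12 17 8 20 21 11 14 14 13 18 18 13 4-1z"/>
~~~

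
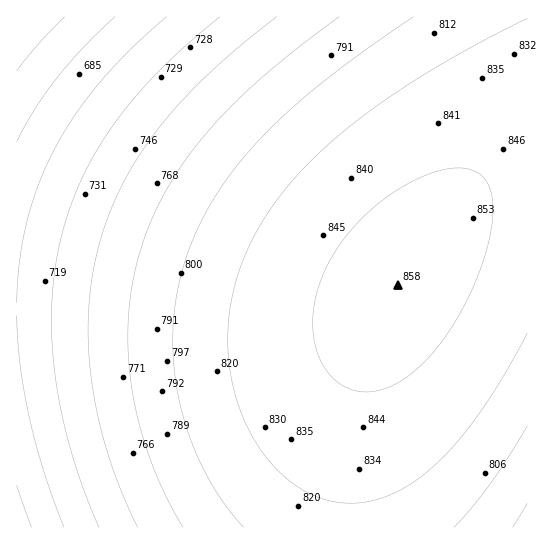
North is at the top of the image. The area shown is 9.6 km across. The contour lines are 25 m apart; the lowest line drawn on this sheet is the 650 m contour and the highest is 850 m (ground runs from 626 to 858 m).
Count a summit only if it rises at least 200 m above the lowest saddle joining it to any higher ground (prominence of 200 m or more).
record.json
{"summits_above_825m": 1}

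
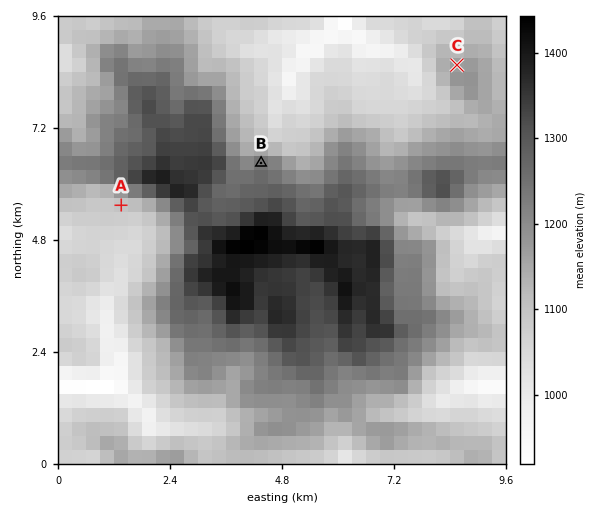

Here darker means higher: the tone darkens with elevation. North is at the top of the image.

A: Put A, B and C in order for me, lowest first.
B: A C B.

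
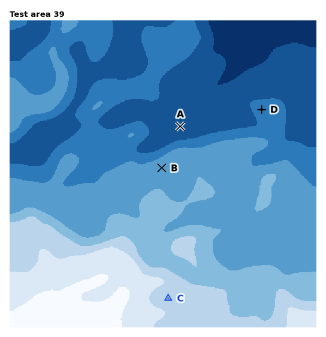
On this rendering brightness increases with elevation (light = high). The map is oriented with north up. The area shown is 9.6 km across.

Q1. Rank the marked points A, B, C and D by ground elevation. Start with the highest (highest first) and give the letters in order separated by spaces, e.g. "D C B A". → C B D A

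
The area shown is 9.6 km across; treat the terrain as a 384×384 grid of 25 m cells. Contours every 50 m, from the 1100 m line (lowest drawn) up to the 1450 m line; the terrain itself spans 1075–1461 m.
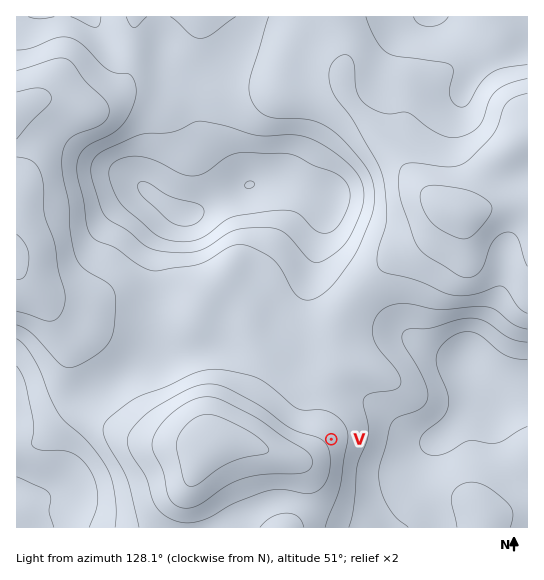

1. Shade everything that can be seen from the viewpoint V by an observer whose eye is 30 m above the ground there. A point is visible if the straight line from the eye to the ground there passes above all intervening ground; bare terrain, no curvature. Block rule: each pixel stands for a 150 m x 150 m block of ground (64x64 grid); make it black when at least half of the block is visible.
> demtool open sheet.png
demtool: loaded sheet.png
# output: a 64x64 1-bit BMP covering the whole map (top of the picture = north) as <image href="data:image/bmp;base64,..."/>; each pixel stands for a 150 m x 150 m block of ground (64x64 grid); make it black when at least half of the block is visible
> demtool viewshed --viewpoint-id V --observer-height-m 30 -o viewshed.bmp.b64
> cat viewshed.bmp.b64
<image width="64" height="64" href="data:image/bmp;base64,Qk0+AgAAAAAAAD4AAAAoAAAAQAAAAEAAAAABAAEAAAAAAAACAAATCwAAEwsAAAIAAAAAAAAA////AAAAAAAP///uB8AAAAf///4HwAAAB////x/gAAAH/////+AAAA///3//4AAA3//////wAAAD//////AAAAH/////+AAAAf/////4AAAD//////wAACf//////gAA/////j/+AAD////4P/4AAP///+A//AAA////wD/4AAD///+AH+AAAPg//4AfgAAA8A//8DwAAADwB//8PAAAAOAD//wcAAAAwAB//AAAAADAAD/4AAAAAIAAGHgAAAAAAAAQEAAAAAAAACAQAAAAAAAAAAAAAAAAAAAAAAAAAAAAAAAAAAAAAAAAAAAAAAAAAAAAAAgAAAAAAAAAHAAAAAAAeAAeAAAAAAD+AB4AAAAAAf8APwAAAAAB/4A/AAAAAAD/wD+AAAAAGP/gf8AAAAAYP///wAAAABgH//nAAAAAAAH/8EAAAAAAAH/wAAAAAAAAH+AAAAAAAAADgAAAAAAAAAAAAAAAAAAAAAAAAAAAAAAAAAAAAAAAAAAAAAAAAAAAAAAAAAAAAAAAAAAAAAAAAAAAAAAAAAAAAAAAAAAAAAAAAAAAAAAAAAAAAAAAAAAAAAAAAAAAAAAAAAAAAAAAAAAAAAAAAAAAAAAAAAAAAAAAAAAAAAAAAAAAAAAAAAAAAAAAAAAAAAAAAAAAAAAAAAAAAAAAAAAAAAAAAAAAAAAAAAAAAA=="/>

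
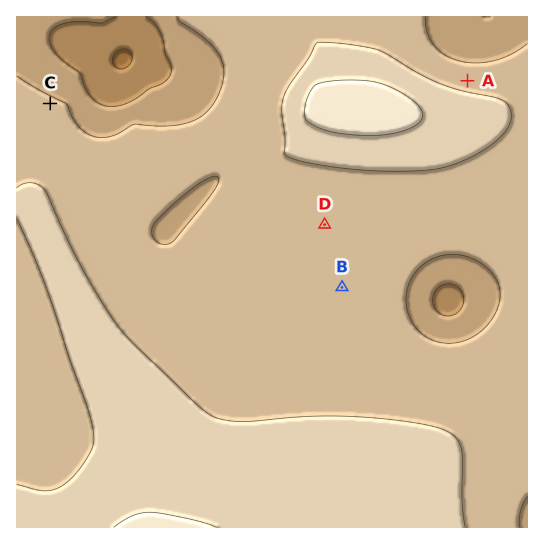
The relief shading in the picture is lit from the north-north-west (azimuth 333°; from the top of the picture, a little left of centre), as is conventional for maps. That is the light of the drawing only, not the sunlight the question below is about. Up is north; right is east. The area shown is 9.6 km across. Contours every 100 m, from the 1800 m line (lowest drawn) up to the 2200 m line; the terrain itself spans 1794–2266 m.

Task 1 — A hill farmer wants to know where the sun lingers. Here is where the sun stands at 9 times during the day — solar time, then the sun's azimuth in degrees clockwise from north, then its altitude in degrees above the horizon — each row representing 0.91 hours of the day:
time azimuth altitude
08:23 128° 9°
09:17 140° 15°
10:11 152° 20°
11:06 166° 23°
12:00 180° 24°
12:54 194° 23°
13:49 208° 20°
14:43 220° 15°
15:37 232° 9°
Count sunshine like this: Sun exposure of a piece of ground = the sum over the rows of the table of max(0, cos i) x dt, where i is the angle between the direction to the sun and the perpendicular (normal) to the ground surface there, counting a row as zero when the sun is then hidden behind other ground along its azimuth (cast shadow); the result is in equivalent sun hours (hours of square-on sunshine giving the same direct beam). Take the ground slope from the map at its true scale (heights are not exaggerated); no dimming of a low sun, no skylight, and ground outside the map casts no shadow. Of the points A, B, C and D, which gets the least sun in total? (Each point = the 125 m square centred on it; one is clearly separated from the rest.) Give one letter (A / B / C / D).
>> A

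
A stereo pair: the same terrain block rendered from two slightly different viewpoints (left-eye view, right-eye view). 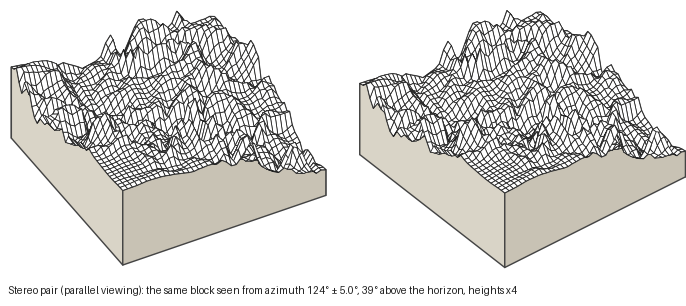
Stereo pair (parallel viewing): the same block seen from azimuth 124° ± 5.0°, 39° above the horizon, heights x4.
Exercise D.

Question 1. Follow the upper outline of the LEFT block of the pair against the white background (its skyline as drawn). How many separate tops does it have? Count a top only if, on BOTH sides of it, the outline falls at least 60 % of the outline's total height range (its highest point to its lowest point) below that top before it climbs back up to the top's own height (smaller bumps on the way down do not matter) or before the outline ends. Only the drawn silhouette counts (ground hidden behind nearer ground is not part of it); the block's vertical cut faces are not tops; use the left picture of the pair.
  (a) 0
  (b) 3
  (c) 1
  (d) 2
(a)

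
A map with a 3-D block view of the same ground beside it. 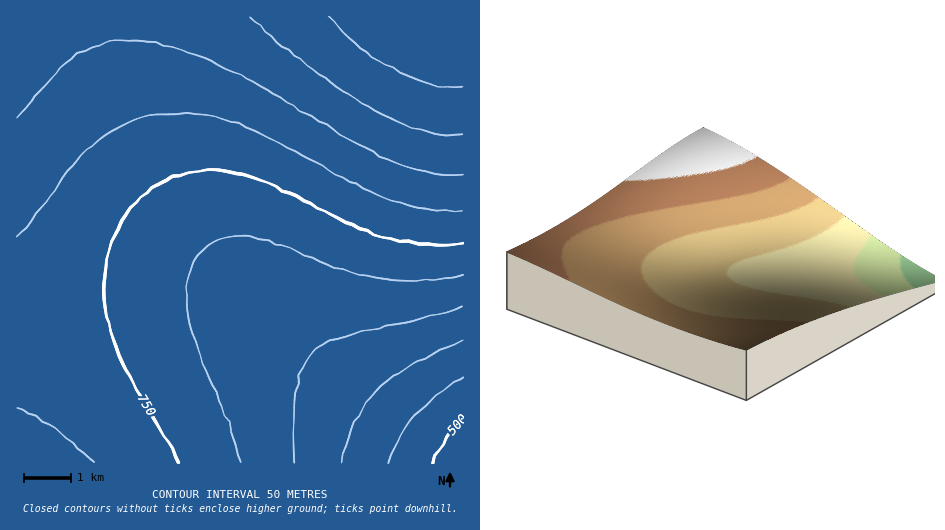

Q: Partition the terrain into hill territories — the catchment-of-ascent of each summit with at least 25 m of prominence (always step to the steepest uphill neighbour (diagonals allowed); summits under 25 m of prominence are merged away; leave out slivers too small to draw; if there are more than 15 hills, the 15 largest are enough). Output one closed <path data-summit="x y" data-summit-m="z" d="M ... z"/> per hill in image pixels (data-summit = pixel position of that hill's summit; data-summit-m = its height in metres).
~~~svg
<path data-summit="449 17" data-summit-m="996" d="M463 16l-446 0-1 306 15 1 31-4 114-17 34-1 25 3 15 6 17 10 89 74 44 33 40 25 23 12z"/><path data-summit="17 463" data-summit-m="824" d="M210 301l-55 3-93 15-45 4-1 140 446 0-28-14-50-34-127-101-22-10z"/>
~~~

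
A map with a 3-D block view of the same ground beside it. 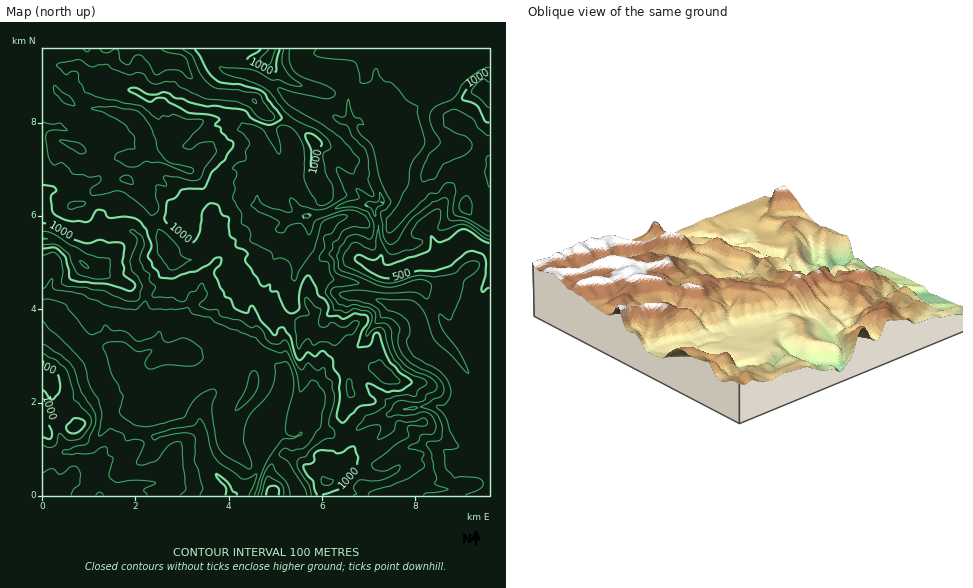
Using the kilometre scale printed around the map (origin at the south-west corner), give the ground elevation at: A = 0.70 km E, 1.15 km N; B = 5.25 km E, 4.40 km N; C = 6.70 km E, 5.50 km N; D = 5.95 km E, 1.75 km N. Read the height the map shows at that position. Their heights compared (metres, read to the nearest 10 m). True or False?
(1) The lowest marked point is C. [True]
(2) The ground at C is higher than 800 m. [False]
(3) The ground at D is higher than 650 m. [True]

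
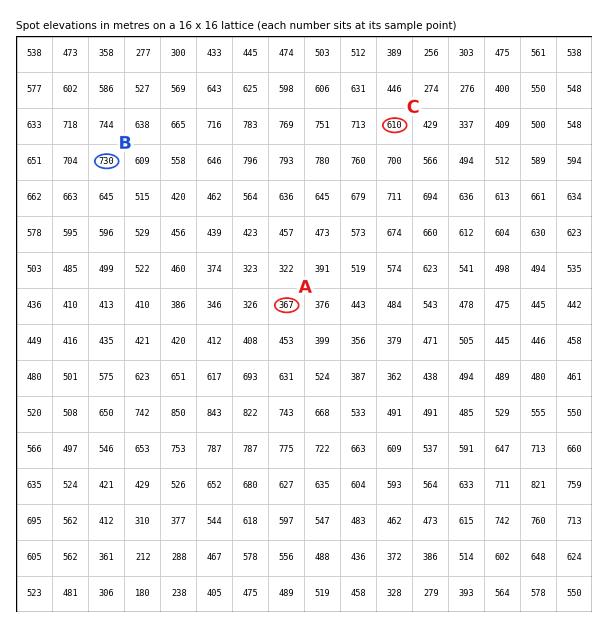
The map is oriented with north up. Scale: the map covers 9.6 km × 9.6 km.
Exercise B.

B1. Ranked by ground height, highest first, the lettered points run B C A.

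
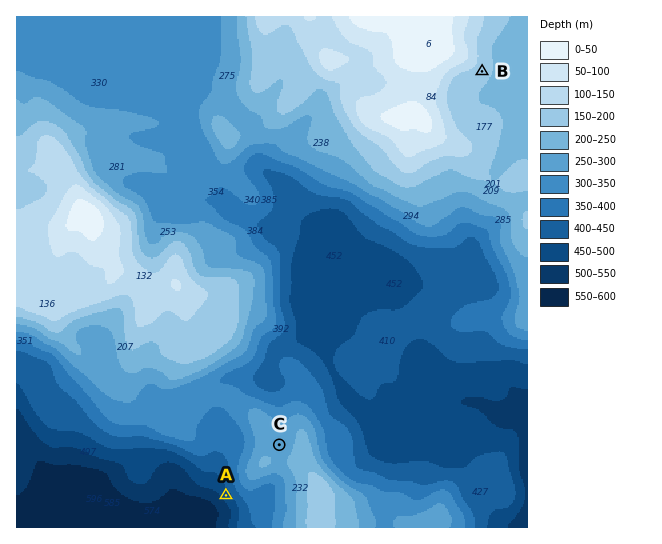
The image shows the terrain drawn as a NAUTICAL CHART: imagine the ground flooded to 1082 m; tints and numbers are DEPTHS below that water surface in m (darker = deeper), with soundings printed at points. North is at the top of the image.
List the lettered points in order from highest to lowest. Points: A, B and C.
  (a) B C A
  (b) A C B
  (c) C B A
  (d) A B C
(a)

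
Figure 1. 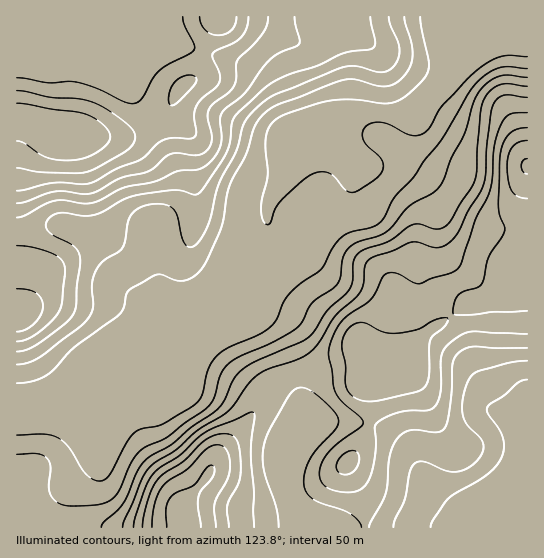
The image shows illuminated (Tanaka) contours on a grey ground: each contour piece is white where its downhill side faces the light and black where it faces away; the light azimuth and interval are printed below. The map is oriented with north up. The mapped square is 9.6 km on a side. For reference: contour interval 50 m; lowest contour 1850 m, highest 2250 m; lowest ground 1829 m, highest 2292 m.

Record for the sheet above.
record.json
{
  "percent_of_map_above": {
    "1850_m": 94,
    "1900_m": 75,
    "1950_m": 62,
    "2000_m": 51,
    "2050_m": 39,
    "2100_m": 28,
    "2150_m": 14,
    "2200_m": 5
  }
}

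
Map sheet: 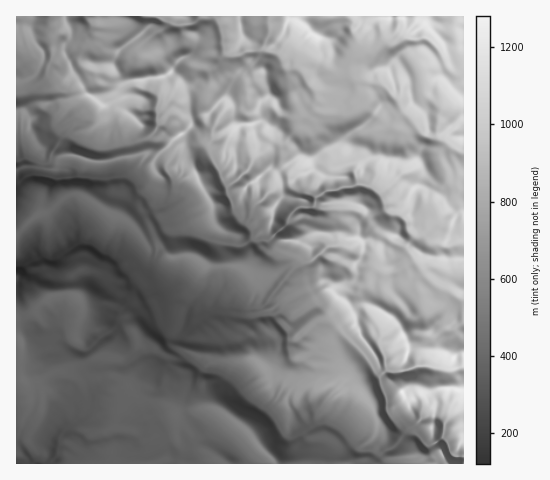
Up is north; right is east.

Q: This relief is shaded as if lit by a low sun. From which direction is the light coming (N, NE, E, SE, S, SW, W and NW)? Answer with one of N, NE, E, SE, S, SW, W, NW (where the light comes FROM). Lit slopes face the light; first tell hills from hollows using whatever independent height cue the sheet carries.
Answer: SW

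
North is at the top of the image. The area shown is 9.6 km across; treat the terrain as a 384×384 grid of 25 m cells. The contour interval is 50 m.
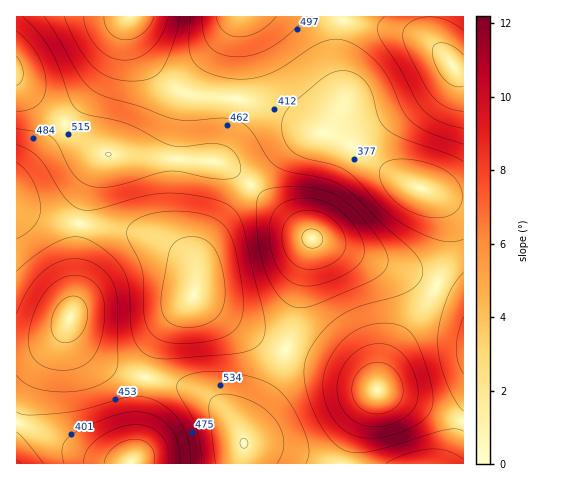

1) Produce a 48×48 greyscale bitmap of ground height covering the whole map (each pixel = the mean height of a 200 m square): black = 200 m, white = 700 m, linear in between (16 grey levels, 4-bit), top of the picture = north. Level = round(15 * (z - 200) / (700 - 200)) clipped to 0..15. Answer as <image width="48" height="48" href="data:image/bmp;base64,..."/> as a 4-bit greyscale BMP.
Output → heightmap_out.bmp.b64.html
<image width="48" height="48" href="data:image/bmp;base64,Qk32BAAAAAAAAHYAAAAoAAAAMAAAADAAAAABAAQAAAAAAIAEAAATCwAAEwsAABAAAAAAAAAAAAAAABEREQAiIiIAMzMzAERERABVVVUAZmZmAHd3dwCIiIgAmZmZAKqqqgC7u7sAzMzMAN3d3QDu7u4A////AJiHZlRDMiI0VnmrvMy7qpmIiIiJmaqqqYh3ZlVDMiI0VnmrvMzLupmIh3d4iJmZmYd3ZmVUMzM0VomrzMzLupmId2Znd4iIiHd3dmZVRERFZ4mrzMy7qpmHZlVVZnd4iHd3d3ZmVVVWZ4mrvMu7qph3ZURERVZ3d4iIh3d3ZmZneJqru7u6qZh2VEMzNFVnd4iIiIiId3d4iZqru7uqmYh2VDIiM0VneImZmZmIiIiImaqqqqqpmYdlQzIiI0VneJmZqpmZmIiImZqqqqmZmIdlQzIiI0VniJqqqqqpmYiImZmZmZmZiIdmVDIiM0Vniaqru7qqmYiIiIiZiIiIiId2VDMzNFZ3iaq7u7uqmYh3d3iIiIiIiId2VUQ0RFZ4iau7zMu6mYd3ZmZ3d3eIiIh3ZVRERWZ4iau8zMy6mIdmZVZmZnd4iIh3ZlVVVWZ4iau8zMy6mHZlVVVVZmd4iIiHdmZmZmd4iaq8zcy6mHZVRERFVmd4iIiId3ZmZnd4iZq8zMy7mHZVREREVWeImZmYiHd3d3d3iJqrzMy6mHZVRDNEVWeImZmZmIiHd3d3iJmrvMu6mHZVRDNEVWeJmqqqmZiIiHd3iImau7uqmHZVRENEVWeJqru6qpmZiId3eIiZqqqpiHZVREREVniau8zLu6qZmIh3d3iJmZmYh3ZVREREVniavM3My7qpmId3d3eIiZiId2ZVREREVnibzN3dzLqpmId3d2d3iIiHdmZVVERFVnirzd7t3LqpiHdmZmZ3d3d3dmVVVVVVZnmrzd7t3LqYh2ZmZmZnd3d3dmZVVVVWZ4mrzd3dy6mIdmVVVVZmd3d3d2ZmZmZmd4mrvM3Muph3ZVVEVVVmd4iId3dmZmZ3eImqu8y7qZh2VERERVVneIiIiId3d3d4iImaqqqqmIdlREM0RFZneImZmYiIiIiIiZmZmZmZh3ZVRDM0RFZ3iJmqqZmZmZmZmZmYiIiHd2VURDNERWZ4iZqqqqmZmZmZmZmIh3d3ZmVUREREVWd4maqqqqqpmZmZmZiHd2ZmZVVVREVVVneImaqqqqqpmZmZmZiHZmZVVVVVVVVmZ4iJmaqqqqqZmZmZmYh3ZlVVVVVVZmZ3eJmZmaqqqpmZiIiIiId2ZlVVVVVmZneIiaqpmZmZmZmIiIiIiHd2ZlVVVVZmd3iJmaqqqZmZmIiHd3d3d3d2ZmVVVVZmd4maqruqqZmIiId3d3d3d3d2ZmZVVVZmeImqu7u6qZiHd3d3d3d3d3d3ZmZmVWZneJqrvMy6qYh3dmZmZ3d3d3d3d2ZmZmZniJq8zMy6mYd2ZmZmZ3d3iIh3d3ZmZmZ3iau8zMy6mHdlVVVmZ3eIiIiIh3dmZmd4mavMzMuqmHZVREVWZ3iJmZmYiHd3d3eImrvMzLuph2VURERFZ3iZmqmZiId3d3iJqrzMzLqZh2VEMzNFZ3iaqqqpmYiIeIiZq7zMy6mYdlVDMiM0Vniau7uqqZiIiIiZqru7u5mHdlRDIiI0Vnmqu7u6qpmIiIiZqqu7qg=="/>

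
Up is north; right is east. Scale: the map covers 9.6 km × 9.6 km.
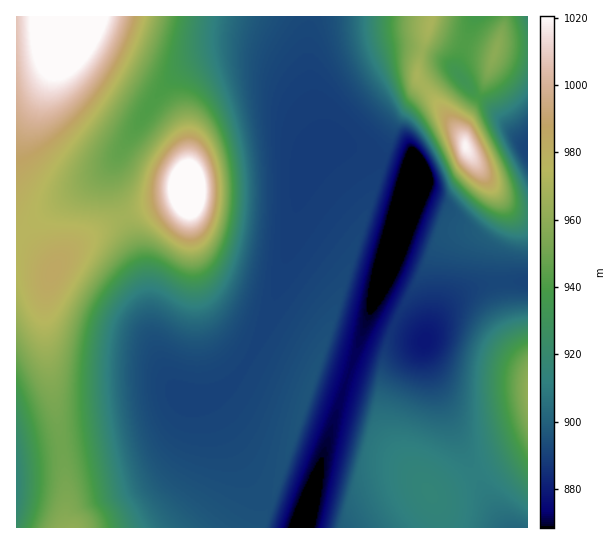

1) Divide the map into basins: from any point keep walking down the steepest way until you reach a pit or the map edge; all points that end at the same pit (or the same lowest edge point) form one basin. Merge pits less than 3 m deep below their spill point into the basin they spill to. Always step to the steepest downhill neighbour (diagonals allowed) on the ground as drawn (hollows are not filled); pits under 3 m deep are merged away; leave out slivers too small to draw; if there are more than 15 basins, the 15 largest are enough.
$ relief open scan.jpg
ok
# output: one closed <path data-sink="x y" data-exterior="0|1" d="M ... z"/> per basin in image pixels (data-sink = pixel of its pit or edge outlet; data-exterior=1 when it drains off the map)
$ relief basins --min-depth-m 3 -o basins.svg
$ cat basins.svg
<path data-sink="418 171" data-exterior="0" d="M431 16l-415 1 0 209 39 40-10 29-1 34 5 46 14 75 4 37 0 34 3 7 188 0 18-42 40-119 57 17 6 5 2 0 3-34 7-22 41-79 14-17 27-8 14-15 6-16-5-17-23-34-1-9-47-60 3-23 9-26z"/><path data-sink="425 341" data-exterior="0" d="M493 188l-1 15-9 16-10 10-22 6-15 12-43 79-9 29-4 35 1 33 14 26 35 44 7 0 9-4 82-43 0-91-8-10-11-22-9-37 0-29 9-27 0-13-6-15z"/><path data-sink="302 527" data-exterior="1" d="M318 367l-3 3-44 131-12 26 180 1 0-15-8-19-36-45-12-22-3-9-1-31z"/><path data-sink="17 485" data-exterior="1" d="M17 227l-1 300 53 1 0-3-2-4-2-50-16-96-5-46 1-34 10-29z"/><path data-sink="527 149" data-exterior="1" d="M509 45l-12 1-13 41-20 31-3 13 7 22 28 40 18 16 13 3 1-165z"/><path data-sink="517 527" data-exterior="1" d="M527 447l-81 42-15 4 8 20 1 14 87 1z"/><path data-sink="462 78" data-exterior="0" d="M430 29l-2 1-8 25-3 23 45 58 1-15 21-34 11-33-46-15z"/><path data-sink="478 17" data-exterior="1" d="M505 16l-72 0-4 13 20 10 45 14 9-23z"/><path data-sink="527 17" data-exterior="1" d="M527 16l-21 0-9 29 30 2z"/>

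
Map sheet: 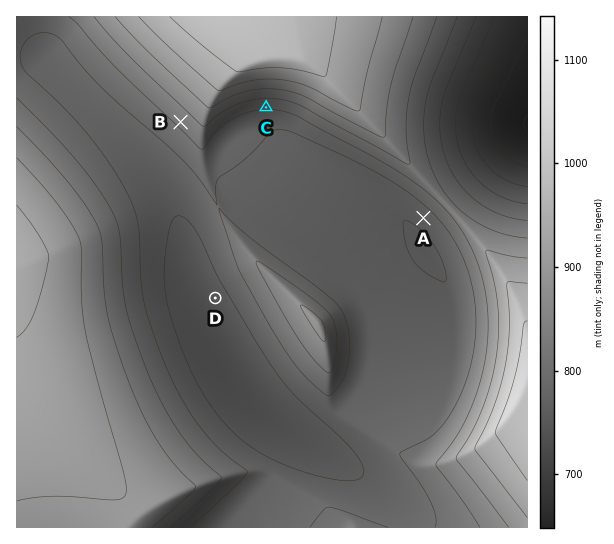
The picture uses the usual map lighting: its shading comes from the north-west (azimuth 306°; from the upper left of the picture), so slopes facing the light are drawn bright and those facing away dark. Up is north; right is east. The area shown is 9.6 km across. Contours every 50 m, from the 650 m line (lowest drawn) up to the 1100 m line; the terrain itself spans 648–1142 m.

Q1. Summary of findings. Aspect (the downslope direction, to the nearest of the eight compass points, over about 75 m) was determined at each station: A SW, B SW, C S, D SW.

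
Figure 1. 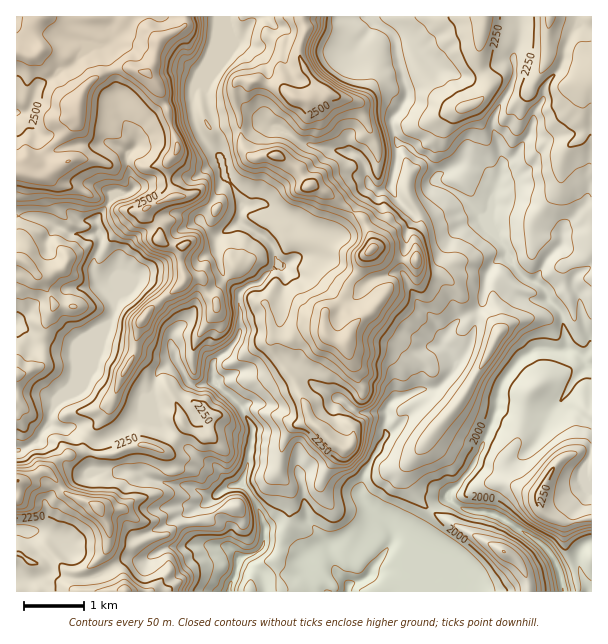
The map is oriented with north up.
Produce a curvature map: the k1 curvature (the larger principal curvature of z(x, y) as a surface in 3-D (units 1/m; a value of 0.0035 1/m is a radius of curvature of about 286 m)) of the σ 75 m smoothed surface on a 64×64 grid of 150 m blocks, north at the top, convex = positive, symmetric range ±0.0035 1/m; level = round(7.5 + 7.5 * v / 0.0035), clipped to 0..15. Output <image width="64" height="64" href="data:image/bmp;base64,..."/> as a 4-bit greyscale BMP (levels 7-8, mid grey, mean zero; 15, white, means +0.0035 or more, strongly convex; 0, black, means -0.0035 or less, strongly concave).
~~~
<image width="64" height="64" href="data:image/bmp;base64,Qk12CAAAAAAAAHYAAAAoAAAAQAAAAEAAAAABAAQAAAAAAAAIAAATCwAAEwsAABAAAAAAAAAAAAAAABEREQAiIiIAMzMzAERERABVVVUAZmZmAHd3dwCIiIgAmZmZAKqqqgC7u7sAzMzMAN3d3QDu7u4A////AIiIis3e7//9rLZol624iYiIm4iqmIiIiHd3d3fumYnYd3iIiHd7xmq73amnjLeJh4iZiJeYiIh4d3d3ifyYe7h5mYq8qIumZ82KqbuayZmHeIial4iIiHd3d3ic+5h9mauomGjcqYd4vYeImmisuXd4iJiYiIiHd3d3et/amI6KqYiHZo3YiYe7d3eJeafLh3h4iImIiId3d3i//qmHzXmYiHd2e/mKu6pmeIaMx6yHh3iIiIiIh3d3r/+5iHfrZod4d3Zq+GeK7peJqp7Im5mYiIiIiIiHeJ7/upiIict1h3eHd234i8qK3v7Jn6eKqYiamIiHiHeM/7mYiJm97v2aqIiIv7rMmZd5vNvPl6moeJupiHeHid7IeId5rP66zu65iK7/zdl3d4iIz/2Iqah5u5mHiHisuYmHeJq92Hd36Wee/9zJruy6qod77aqoqIvJd3iIiqmVjcuqqrzYd3baqc+neJh4m7l3mYiZq5nJnLhleYmZmIZ6zLq7u/l3d/66+VV4iId4moi5h4i7q6iLyXeJqZmIiJmbqamI7Xd3re64dXiHd3ibu6mcqIu8hnjbqomqqpiIqXipmHivp3dovNyoiah3eKuZl4+4eb2HdqzrmZqrqZmZd6qYd437mFmYrdzN/9q9+4ipz7iJrYaHnP2oeJq6mYmImph3ic7riWeqmYeJzvyqh6vbmImdlXnuz7iIiauYiIeKmYh4mrqaiZd5mIh5mHmruqmYeIvYnvmOuIeIm7mIiImZmHiJmLqHiHiamIiHecmKqsloid3vqK3qiIiJzJiIeJmYd4iHq7msupq5h3eKp3reqazKiup4urp4mIidyYiImZh3iIjLmIq8zNqId3qZvcqHqYdr2IiK2neZiInsmIeJmHd3idh3eHeL7Id4i73ciId3d52phmr8l3iId6+4d4mZiIiY2Gd4d3jfh3isqIqJmZmIvIiXevuHeHd3jfl3iZqYiIjJeIiHh5+nibuKxWmqmInJiJiL2piJiJiJ/XeImZmIiM3LqYh3n/iJmY/Hmod4i6iHiJ3bmJmJqXfPl3iIiJiHqbuYh3iK/JmHj6WcyGe6h4h3vbh4iJqYd4/4iIiIiYemmod3h3fvmHePt4esqbh3monLqph4mIh3evt3eIh3iJeLh3d3h8+Zd47KqYrLmZiKvLuYd4iHd4h4/4d3eIeYiJuWZ4d4v7lom/nLh6uZmZrKrJh3iIh3iIev2Xd5iKd4m5d4h3iv6Gd33M2Gq5iJmreMuYh3iHiIiKztupqJqGiMqaqZic/7d3aO7ZirmImat4nMp3iIiHeJqqvMy4qYh3q97tyZmf+3dn37iLuYiZvJh5zJiXeYeJmKh4mZi4mHe7q7qYh3r/yHjvp725iJmaqHedupeZiKqIqHiHebiYibh5l3d3d43+q9y1qquIh3iah4rambiJuIiYmph6l5iaqYqnd3d2Z7/cuMqYe5iHeJuoibuduJqYiJmYeJqImKu8y4eHd3Vmr6uorMqJd4iIicuJlo/KmYl3mYmZqYiLyYrrd4d3h2e/h6iaq7hniIdnvqqaz8iJmZiIiqiamYqXeM3IiGd6ms+YiKmaqZmIh4rf+6u/p4mZqod6qIiJmad7uruadpvv//yImJmYqZmIiHr/yY+neIiJiImph3iJmZqIiHqom+ya/oaImHipiId1Wvu4nah3iHd4iZiHiImZh4mXeaqby4iKqIeImph4h3Z92KqZqId4d3iJqId4iYh4qIZqqruZqVS7l4qYh3iHeM+4qYioiId3iImph3iJd4l3mJ3//8mJd72oiIiId4iu/Jioi5iIiHh3iKqYiImIeHiv+qic///by7h4d5uYrP6XeJi7iIiIh3d3ipmIeJibzvyFd2iK3v+3mIh2i+7/yXZ5aNlniImHeHd5mYiJvNuZiIe4WIu4fdd4iGd5ztqHhp152maJmId3d3iaiHy7u5d4m8iri7iZqIqpZ5vbu3eIr4jMhniZh3d3eJqHeZmb3Lzuu93e27mIisyq39qJqaiviMu5iIiId4h4moeKqYisy6mXl4v+yYd67//8iYeHd7+ZqIqZiIiHiJiamHiYmYiYeIdndv+Yh4zZmrl3l3eI35Z3mal3iXmYmImph4eJqal4mHh3/HeIjbd4mZiZmJrtiJmZqmaZeLh5iJmIiJibyYiIiHr4eJmMp3d4upqGe/qKupibh6iIuXmYiXiJqpvIiIiHffd5mI2meHermXeM52mZqqu4qJqqeJiJiHiJm8iHiIh/6ImInZZniauZiJ23d3iJq924iqt5mYmJh3mr13d3eL+neIisl2et26vf/8mIeImZrOyIvJeZiIiHiprpVmd575d3icuom92prv67ypl4mYiIvqicyJqIiIeJeN+nZ5z8l3eJzt7buHn+h3ipmImoeHebyYrYmpiHl5iHjOy83NqId4isvKion9d3d4mYipd3eKmaiLuHmYeZl4iIms276Wd4iIqYmZjfdnd3iYiah3eJuYh4nJeJi7uZmIh3iXnrd6mIiIh4mftWd3eJh5mIeIm5d3iLuImJiqmId3d3eNyYyYh3eHiZ+1Z3eImImHiIibl4h3u4iYiKh3d4h3d5vdrKiHd4mpf/eIiIiYeIiIiIuoiHe7iIiJmHh4iHd4qa3tqIiIiodt+5iIiIh4eIh3i7iId7yIeHmqmImZiIiXZ96IiJmIiZ3qh3h3iJmZmYiLyIh3vph4"/>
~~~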